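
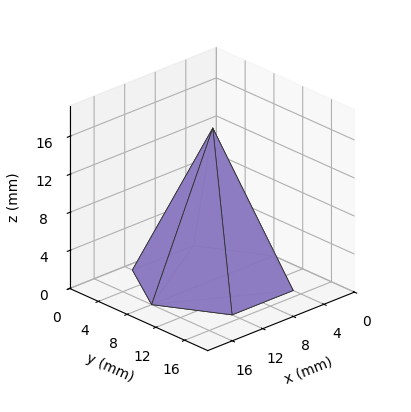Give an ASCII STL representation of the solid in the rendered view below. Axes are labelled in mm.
Reading the render: the shape is a regular 6-sided pyramid, base circumscribed radius ≈ 8 mm, apex at z ≈ 16 mm (dimensions read to the nearest mm from the axis ticks). For the STL, each face is triangulated and given an outward normal.

solid part
  facet normal 0.0000 0.0000 -1.0000
    outer loop
      vertex 4.000 14.928 0.000
      vertex 12.000 14.928 0.000
      vertex 16.000 8.000 0.000
    endloop
  endfacet
  facet normal 0.0000 0.0000 -1.0000
    outer loop
      vertex 0.000 8.000 0.000
      vertex 4.000 14.928 0.000
      vertex 16.000 8.000 0.000
    endloop
  endfacet
  facet normal 0.0000 0.0000 -1.0000
    outer loop
      vertex 4.000 1.072 0.000
      vertex 0.000 8.000 0.000
      vertex 16.000 8.000 0.000
    endloop
  endfacet
  facet normal 0.0000 0.0000 -1.0000
    outer loop
      vertex 12.000 1.072 0.000
      vertex 4.000 1.072 0.000
      vertex 16.000 8.000 0.000
    endloop
  endfacet
  facet normal 0.7947 0.4588 0.3974
    outer loop
      vertex 16.000 8.000 0.000
      vertex 12.000 14.928 0.000
      vertex 8.000 8.000 16.000
    endloop
  endfacet
  facet normal 0.0000 0.9177 0.3973
    outer loop
      vertex 12.000 14.928 0.000
      vertex 4.000 14.928 0.000
      vertex 8.000 8.000 16.000
    endloop
  endfacet
  facet normal -0.7947 0.4588 0.3974
    outer loop
      vertex 4.000 14.928 0.000
      vertex 0.000 8.000 0.000
      vertex 8.000 8.000 16.000
    endloop
  endfacet
  facet normal -0.7947 -0.4588 0.3974
    outer loop
      vertex 0.000 8.000 0.000
      vertex 4.000 1.072 0.000
      vertex 8.000 8.000 16.000
    endloop
  endfacet
  facet normal 0.0000 -0.9177 0.3973
    outer loop
      vertex 4.000 1.072 0.000
      vertex 12.000 1.072 0.000
      vertex 8.000 8.000 16.000
    endloop
  endfacet
  facet normal 0.7947 -0.4588 0.3974
    outer loop
      vertex 12.000 1.072 0.000
      vertex 16.000 8.000 0.000
      vertex 8.000 8.000 16.000
    endloop
  endfacet
endsolid part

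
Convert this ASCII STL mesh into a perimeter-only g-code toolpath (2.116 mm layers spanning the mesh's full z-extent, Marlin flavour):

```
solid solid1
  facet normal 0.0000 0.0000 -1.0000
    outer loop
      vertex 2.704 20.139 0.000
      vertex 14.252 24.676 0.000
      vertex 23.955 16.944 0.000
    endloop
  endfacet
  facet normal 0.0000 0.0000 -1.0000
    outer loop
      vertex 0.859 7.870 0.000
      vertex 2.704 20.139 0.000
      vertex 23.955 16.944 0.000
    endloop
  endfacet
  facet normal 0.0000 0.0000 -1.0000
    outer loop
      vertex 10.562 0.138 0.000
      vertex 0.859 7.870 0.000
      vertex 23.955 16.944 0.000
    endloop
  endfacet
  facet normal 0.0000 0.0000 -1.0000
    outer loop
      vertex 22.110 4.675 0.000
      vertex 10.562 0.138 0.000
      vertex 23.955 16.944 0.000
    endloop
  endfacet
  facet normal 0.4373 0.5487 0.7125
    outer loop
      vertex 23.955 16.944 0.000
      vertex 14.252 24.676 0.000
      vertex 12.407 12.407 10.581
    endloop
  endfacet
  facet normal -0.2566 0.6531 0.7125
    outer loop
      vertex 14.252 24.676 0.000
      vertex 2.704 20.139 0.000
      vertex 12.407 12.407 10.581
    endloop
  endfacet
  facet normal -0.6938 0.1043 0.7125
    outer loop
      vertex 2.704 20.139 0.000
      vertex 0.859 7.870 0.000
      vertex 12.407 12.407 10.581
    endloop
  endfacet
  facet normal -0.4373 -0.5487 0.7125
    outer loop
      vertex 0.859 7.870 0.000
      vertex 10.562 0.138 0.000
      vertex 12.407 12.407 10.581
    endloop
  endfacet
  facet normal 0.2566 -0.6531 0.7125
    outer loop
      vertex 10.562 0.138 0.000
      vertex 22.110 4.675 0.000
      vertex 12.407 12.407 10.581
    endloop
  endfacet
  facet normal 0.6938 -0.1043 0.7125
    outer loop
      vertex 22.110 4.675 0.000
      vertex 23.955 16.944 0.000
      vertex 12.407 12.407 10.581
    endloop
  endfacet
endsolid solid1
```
; perimeter-only toolpath
G21 ; units = mm
G90 ; absolute positioning
G28 ; home
; layer 1
G0 Z2.116
G0 X21.645 Y16.037
G1 X13.883 Y22.222
G1 X4.645 Y18.593
G1 X3.169 Y8.777
G1 X10.931 Y2.592
G1 X20.169 Y6.221
G1 X21.645 Y16.037
; layer 2
G0 Z4.232
G0 X19.336 Y15.129
G1 X13.514 Y19.768
G1 X6.585 Y17.046
G1 X5.478 Y9.685
G1 X11.300 Y5.046
G1 X18.229 Y7.768
G1 X19.336 Y15.129
; layer 3
G0 Z6.349
G0 X17.026 Y14.222
G1 X13.145 Y17.315
G1 X8.526 Y15.500
G1 X7.788 Y10.592
G1 X11.669 Y7.499
G1 X16.288 Y9.314
G1 X17.026 Y14.222
; layer 4
G0 Z8.465
G0 X14.717 Y13.314
G1 X12.776 Y14.861
G1 X10.466 Y13.953
G1 X10.097 Y11.500
G1 X12.038 Y9.953
G1 X14.348 Y10.861
G1 X14.717 Y13.314
M2 ; end

The solid is a regular 6-sided pyramid, base circumscribed radius ≈ 12.4 mm, apex at z ≈ 10.6 mm. Slicing at Δz = 2.116 mm — 5 equal slices spanning the solid's height, so layer i sits at z = i·h/5 — gives 4 non-empty perimeters. Each is a 6-segment closed polygon; G0 lifts to the layer z and rapids to the start vertex, then G1 traces the edges. The cross-section shrinks linearly with z (the slice at the apex is degenerate and omitted).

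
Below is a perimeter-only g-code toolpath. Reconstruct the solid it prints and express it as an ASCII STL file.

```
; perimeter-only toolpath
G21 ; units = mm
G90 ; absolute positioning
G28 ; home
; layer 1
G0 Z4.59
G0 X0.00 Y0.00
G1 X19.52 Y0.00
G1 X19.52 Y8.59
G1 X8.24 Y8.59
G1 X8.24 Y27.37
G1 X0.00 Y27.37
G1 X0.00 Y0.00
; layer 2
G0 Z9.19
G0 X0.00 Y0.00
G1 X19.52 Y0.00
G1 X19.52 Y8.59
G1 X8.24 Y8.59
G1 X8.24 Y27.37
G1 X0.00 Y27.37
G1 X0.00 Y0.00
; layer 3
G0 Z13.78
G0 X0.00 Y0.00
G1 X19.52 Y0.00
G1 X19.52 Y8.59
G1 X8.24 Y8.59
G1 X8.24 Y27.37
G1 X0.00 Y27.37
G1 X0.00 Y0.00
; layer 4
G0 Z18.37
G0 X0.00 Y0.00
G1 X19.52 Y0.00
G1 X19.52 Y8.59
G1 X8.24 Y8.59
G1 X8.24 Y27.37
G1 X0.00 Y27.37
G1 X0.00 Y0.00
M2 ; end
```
solid part
  facet normal 0.0000 0.0000 -1.0000
    outer loop
      vertex 19.52 8.59 0.00
      vertex 19.52 0.00 0.00
      vertex 0.00 0.00 0.00
    endloop
  endfacet
  facet normal 0.0000 0.0000 -1.0000
    outer loop
      vertex 8.24 8.59 0.00
      vertex 19.52 8.59 0.00
      vertex 0.00 0.00 0.00
    endloop
  endfacet
  facet normal 0.0000 0.0000 -1.0000
    outer loop
      vertex 8.24 27.37 0.00
      vertex 8.24 8.59 0.00
      vertex 0.00 0.00 0.00
    endloop
  endfacet
  facet normal 0.0000 0.0000 -1.0000
    outer loop
      vertex 0.00 27.37 0.00
      vertex 8.24 27.37 0.00
      vertex 0.00 0.00 0.00
    endloop
  endfacet
  facet normal 0.0000 0.0000 1.0000
    outer loop
      vertex 0.00 0.00 18.37
      vertex 19.52 0.00 18.37
      vertex 19.52 8.59 18.37
    endloop
  endfacet
  facet normal 0.0000 0.0000 1.0000
    outer loop
      vertex 0.00 0.00 18.37
      vertex 19.52 8.59 18.37
      vertex 8.24 8.59 18.37
    endloop
  endfacet
  facet normal 0.0000 0.0000 1.0000
    outer loop
      vertex 0.00 0.00 18.37
      vertex 8.24 8.59 18.37
      vertex 8.24 27.37 18.37
    endloop
  endfacet
  facet normal 0.0000 0.0000 1.0000
    outer loop
      vertex 0.00 0.00 18.37
      vertex 8.24 27.37 18.37
      vertex 0.00 27.37 18.37
    endloop
  endfacet
  facet normal 0.0000 -1.0000 0.0000
    outer loop
      vertex 0.00 0.00 0.00
      vertex 19.52 0.00 0.00
      vertex 19.52 0.00 18.37
    endloop
  endfacet
  facet normal 0.0000 -1.0000 0.0000
    outer loop
      vertex 0.00 0.00 0.00
      vertex 19.52 0.00 18.37
      vertex 0.00 0.00 18.37
    endloop
  endfacet
  facet normal 1.0000 0.0000 0.0000
    outer loop
      vertex 19.52 0.00 0.00
      vertex 19.52 8.59 0.00
      vertex 19.52 8.59 18.37
    endloop
  endfacet
  facet normal 1.0000 0.0000 0.0000
    outer loop
      vertex 19.52 0.00 0.00
      vertex 19.52 8.59 18.37
      vertex 19.52 0.00 18.37
    endloop
  endfacet
  facet normal 0.0000 1.0000 0.0000
    outer loop
      vertex 19.52 8.59 0.00
      vertex 8.24 8.59 0.00
      vertex 8.24 8.59 18.37
    endloop
  endfacet
  facet normal 0.0000 1.0000 0.0000
    outer loop
      vertex 19.52 8.59 0.00
      vertex 8.24 8.59 18.37
      vertex 19.52 8.59 18.37
    endloop
  endfacet
  facet normal 1.0000 0.0000 0.0000
    outer loop
      vertex 8.24 8.59 0.00
      vertex 8.24 27.37 0.00
      vertex 8.24 27.37 18.37
    endloop
  endfacet
  facet normal 1.0000 0.0000 0.0000
    outer loop
      vertex 8.24 8.59 0.00
      vertex 8.24 27.37 18.37
      vertex 8.24 8.59 18.37
    endloop
  endfacet
  facet normal 0.0000 1.0000 0.0000
    outer loop
      vertex 8.24 27.37 0.00
      vertex 0.00 27.37 0.00
      vertex 0.00 27.37 18.37
    endloop
  endfacet
  facet normal 0.0000 1.0000 0.0000
    outer loop
      vertex 8.24 27.37 0.00
      vertex 0.00 27.37 18.37
      vertex 8.24 27.37 18.37
    endloop
  endfacet
  facet normal -1.0000 0.0000 0.0000
    outer loop
      vertex 0.00 27.37 0.00
      vertex 0.00 0.00 0.00
      vertex 0.00 0.00 18.37
    endloop
  endfacet
  facet normal -1.0000 0.0000 0.0000
    outer loop
      vertex 0.00 27.37 0.00
      vertex 0.00 0.00 18.37
      vertex 0.00 27.37 18.37
    endloop
  endfacet
endsolid part

The G0 Z moves step by Δz≈4.59 mm. Every layer's G1 loop is the same polygon, so the solid is a straight extrusion of it from z=0 to z≈18.4. Closing with flat bottom and top caps and triangulating gives 20 facets — an L-shaped prism: outer 19.5 × 27.4 mm, arm thicknesses ≈ 8.59 mm (horizontal) and 8.24 mm (vertical), extruded 18.4 mm in z.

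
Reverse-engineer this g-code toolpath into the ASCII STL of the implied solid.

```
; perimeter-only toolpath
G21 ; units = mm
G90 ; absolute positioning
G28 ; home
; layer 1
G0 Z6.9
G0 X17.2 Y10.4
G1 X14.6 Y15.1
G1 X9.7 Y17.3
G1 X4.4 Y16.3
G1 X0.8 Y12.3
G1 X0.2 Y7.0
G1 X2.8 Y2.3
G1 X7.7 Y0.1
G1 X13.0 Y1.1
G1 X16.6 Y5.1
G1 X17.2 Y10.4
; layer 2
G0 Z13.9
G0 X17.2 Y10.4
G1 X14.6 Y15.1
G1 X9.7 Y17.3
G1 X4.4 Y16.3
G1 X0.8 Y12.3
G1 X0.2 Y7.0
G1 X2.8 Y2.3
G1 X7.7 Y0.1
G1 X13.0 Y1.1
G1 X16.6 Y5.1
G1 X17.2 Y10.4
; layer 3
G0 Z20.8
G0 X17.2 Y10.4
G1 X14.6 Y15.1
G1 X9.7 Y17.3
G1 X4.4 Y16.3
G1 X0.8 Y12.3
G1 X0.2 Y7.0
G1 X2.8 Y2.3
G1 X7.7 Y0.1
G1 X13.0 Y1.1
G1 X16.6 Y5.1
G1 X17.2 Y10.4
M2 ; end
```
solid part
  facet normal 0.0000 0.0000 -1.0000
    outer loop
      vertex 9.7 17.3 0.0
      vertex 14.6 15.1 0.0
      vertex 17.2 10.4 0.0
    endloop
  endfacet
  facet normal 0.0000 0.0000 -1.0000
    outer loop
      vertex 4.4 16.3 0.0
      vertex 9.7 17.3 0.0
      vertex 17.2 10.4 0.0
    endloop
  endfacet
  facet normal 0.0000 0.0000 -1.0000
    outer loop
      vertex 0.8 12.3 0.0
      vertex 4.4 16.3 0.0
      vertex 17.2 10.4 0.0
    endloop
  endfacet
  facet normal 0.0000 0.0000 -1.0000
    outer loop
      vertex 0.2 7.0 0.0
      vertex 0.8 12.3 0.0
      vertex 17.2 10.4 0.0
    endloop
  endfacet
  facet normal 0.0000 0.0000 -1.0000
    outer loop
      vertex 2.8 2.3 0.0
      vertex 0.2 7.0 0.0
      vertex 17.2 10.4 0.0
    endloop
  endfacet
  facet normal 0.0000 0.0000 -1.0000
    outer loop
      vertex 7.7 0.1 0.0
      vertex 2.8 2.3 0.0
      vertex 17.2 10.4 0.0
    endloop
  endfacet
  facet normal 0.0000 0.0000 -1.0000
    outer loop
      vertex 13.0 1.1 0.0
      vertex 7.7 0.1 0.0
      vertex 17.2 10.4 0.0
    endloop
  endfacet
  facet normal 0.0000 0.0000 -1.0000
    outer loop
      vertex 16.6 5.1 0.0
      vertex 13.0 1.1 0.0
      vertex 17.2 10.4 0.0
    endloop
  endfacet
  facet normal 0.0000 0.0000 1.0000
    outer loop
      vertex 17.2 10.4 20.8
      vertex 14.6 15.1 20.8
      vertex 9.7 17.3 20.8
    endloop
  endfacet
  facet normal 0.0000 0.0000 1.0000
    outer loop
      vertex 17.2 10.4 20.8
      vertex 9.7 17.3 20.8
      vertex 4.4 16.3 20.8
    endloop
  endfacet
  facet normal 0.0000 0.0000 1.0000
    outer loop
      vertex 17.2 10.4 20.8
      vertex 4.4 16.3 20.8
      vertex 0.8 12.3 20.8
    endloop
  endfacet
  facet normal 0.0000 0.0000 1.0000
    outer loop
      vertex 17.2 10.4 20.8
      vertex 0.8 12.3 20.8
      vertex 0.2 7.0 20.8
    endloop
  endfacet
  facet normal 0.0000 0.0000 1.0000
    outer loop
      vertex 17.2 10.4 20.8
      vertex 0.2 7.0 20.8
      vertex 2.8 2.3 20.8
    endloop
  endfacet
  facet normal 0.0000 0.0000 1.0000
    outer loop
      vertex 17.2 10.4 20.8
      vertex 2.8 2.3 20.8
      vertex 7.7 0.1 20.8
    endloop
  endfacet
  facet normal 0.0000 0.0000 1.0000
    outer loop
      vertex 17.2 10.4 20.8
      vertex 7.7 0.1 20.8
      vertex 13.0 1.1 20.8
    endloop
  endfacet
  facet normal 0.0000 0.0000 1.0000
    outer loop
      vertex 17.2 10.4 20.8
      vertex 13.0 1.1 20.8
      vertex 16.6 5.1 20.8
    endloop
  endfacet
  facet normal 0.8750 0.4841 0.0000
    outer loop
      vertex 17.2 10.4 0.0
      vertex 14.6 15.1 0.0
      vertex 14.6 15.1 20.8
    endloop
  endfacet
  facet normal 0.8750 0.4841 0.0000
    outer loop
      vertex 17.2 10.4 0.0
      vertex 14.6 15.1 20.8
      vertex 17.2 10.4 20.8
    endloop
  endfacet
  facet normal 0.4096 0.9123 0.0000
    outer loop
      vertex 14.6 15.1 0.0
      vertex 9.7 17.3 0.0
      vertex 9.7 17.3 20.8
    endloop
  endfacet
  facet normal 0.4096 0.9123 0.0000
    outer loop
      vertex 14.6 15.1 0.0
      vertex 9.7 17.3 20.8
      vertex 14.6 15.1 20.8
    endloop
  endfacet
  facet normal -0.1854 0.9827 0.0000
    outer loop
      vertex 9.7 17.3 0.0
      vertex 4.4 16.3 0.0
      vertex 4.4 16.3 20.8
    endloop
  endfacet
  facet normal -0.1854 0.9827 0.0000
    outer loop
      vertex 9.7 17.3 0.0
      vertex 4.4 16.3 20.8
      vertex 9.7 17.3 20.8
    endloop
  endfacet
  facet normal -0.7433 0.6690 0.0000
    outer loop
      vertex 4.4 16.3 0.0
      vertex 0.8 12.3 0.0
      vertex 0.8 12.3 20.8
    endloop
  endfacet
  facet normal -0.7433 0.6690 0.0000
    outer loop
      vertex 4.4 16.3 0.0
      vertex 0.8 12.3 20.8
      vertex 4.4 16.3 20.8
    endloop
  endfacet
  facet normal -0.9937 0.1125 0.0000
    outer loop
      vertex 0.8 12.3 0.0
      vertex 0.2 7.0 0.0
      vertex 0.2 7.0 20.8
    endloop
  endfacet
  facet normal -0.9937 0.1125 0.0000
    outer loop
      vertex 0.8 12.3 0.0
      vertex 0.2 7.0 20.8
      vertex 0.8 12.3 20.8
    endloop
  endfacet
  facet normal -0.8750 -0.4841 0.0000
    outer loop
      vertex 0.2 7.0 0.0
      vertex 2.8 2.3 0.0
      vertex 2.8 2.3 20.8
    endloop
  endfacet
  facet normal -0.8750 -0.4841 0.0000
    outer loop
      vertex 0.2 7.0 0.0
      vertex 2.8 2.3 20.8
      vertex 0.2 7.0 20.8
    endloop
  endfacet
  facet normal -0.4096 -0.9123 0.0000
    outer loop
      vertex 2.8 2.3 0.0
      vertex 7.7 0.1 0.0
      vertex 7.7 0.1 20.8
    endloop
  endfacet
  facet normal -0.4096 -0.9123 0.0000
    outer loop
      vertex 2.8 2.3 0.0
      vertex 7.7 0.1 20.8
      vertex 2.8 2.3 20.8
    endloop
  endfacet
  facet normal 0.1854 -0.9827 0.0000
    outer loop
      vertex 7.7 0.1 0.0
      vertex 13.0 1.1 0.0
      vertex 13.0 1.1 20.8
    endloop
  endfacet
  facet normal 0.1854 -0.9827 0.0000
    outer loop
      vertex 7.7 0.1 0.0
      vertex 13.0 1.1 20.8
      vertex 7.7 0.1 20.8
    endloop
  endfacet
  facet normal 0.7433 -0.6690 0.0000
    outer loop
      vertex 13.0 1.1 0.0
      vertex 16.6 5.1 0.0
      vertex 16.6 5.1 20.8
    endloop
  endfacet
  facet normal 0.7433 -0.6690 0.0000
    outer loop
      vertex 13.0 1.1 0.0
      vertex 16.6 5.1 20.8
      vertex 13.0 1.1 20.8
    endloop
  endfacet
  facet normal 0.9937 -0.1125 0.0000
    outer loop
      vertex 16.6 5.1 0.0
      vertex 17.2 10.4 0.0
      vertex 17.2 10.4 20.8
    endloop
  endfacet
  facet normal 0.9937 -0.1125 0.0000
    outer loop
      vertex 16.6 5.1 0.0
      vertex 17.2 10.4 20.8
      vertex 16.6 5.1 20.8
    endloop
  endfacet
endsolid part

The G0 Z moves step by Δz≈6.9 mm. Every layer's G1 loop is the same polygon, so the solid is a straight extrusion of it from z=0 to z≈20.8. Closing with flat bottom and top caps and triangulating gives 36 facets — a regular 10-sided prism (a cylinder approximated with 10 flat sides), circumscribed radius ≈ 8.7 mm, height ≈ 20.8 mm.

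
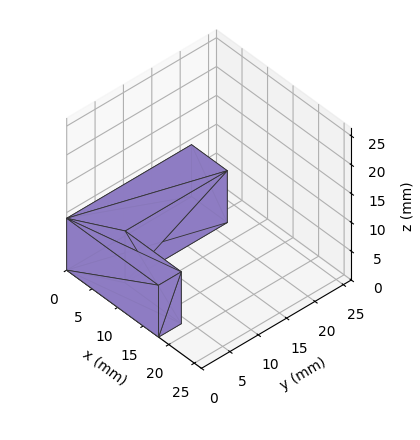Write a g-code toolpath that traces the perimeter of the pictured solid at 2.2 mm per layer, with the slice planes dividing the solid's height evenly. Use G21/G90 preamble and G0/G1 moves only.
Reading the render: the shape is an L-shaped prism: outer 18 × 22 mm, arm thicknesses ≈ 4 mm (horizontal) and 7 mm (vertical), extruded 9 mm in z (dimensions read to the nearest mm from the axis ticks). For the g-code, the solid's height is divided into equal slices at the stated Δz and each level perimeter traced with G1 moves after a G0 lift.

; perimeter-only toolpath
G21 ; units = mm
G90 ; absolute positioning
G28 ; home
; layer 1
G0 Z2.2
G0 X0.0 Y0.0
G1 X18.0 Y0.0
G1 X18.0 Y4.0
G1 X7.0 Y4.0
G1 X7.0 Y22.0
G1 X0.0 Y22.0
G1 X0.0 Y0.0
; layer 2
G0 Z4.5
G0 X0.0 Y0.0
G1 X18.0 Y0.0
G1 X18.0 Y4.0
G1 X7.0 Y4.0
G1 X7.0 Y22.0
G1 X0.0 Y22.0
G1 X0.0 Y0.0
; layer 3
G0 Z6.8
G0 X0.0 Y0.0
G1 X18.0 Y0.0
G1 X18.0 Y4.0
G1 X7.0 Y4.0
G1 X7.0 Y22.0
G1 X0.0 Y22.0
G1 X0.0 Y0.0
; layer 4
G0 Z9.0
G0 X0.0 Y0.0
G1 X18.0 Y0.0
G1 X18.0 Y4.0
G1 X7.0 Y4.0
G1 X7.0 Y22.0
G1 X0.0 Y22.0
G1 X0.0 Y0.0
M2 ; end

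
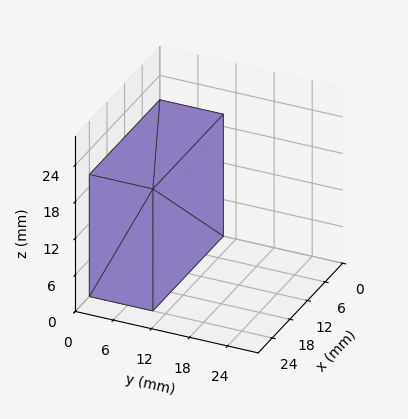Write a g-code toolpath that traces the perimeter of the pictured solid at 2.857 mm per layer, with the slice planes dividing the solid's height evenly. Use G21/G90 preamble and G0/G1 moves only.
Reading the render: the shape is a rectangular box, roughly 24 × 10 mm footprint and 20 mm tall (dimensions read to the nearest mm from the axis ticks). For the g-code, the solid's height is divided into equal slices at the stated Δz and each level perimeter traced with G1 moves after a G0 lift.

; perimeter-only toolpath
G21 ; units = mm
G90 ; absolute positioning
G28 ; home
; layer 1
G0 Z2.857
G0 X0.000 Y0.000
G1 X24.000 Y0.000
G1 X24.000 Y10.000
G1 X0.000 Y10.000
G1 X0.000 Y0.000
; layer 2
G0 Z5.714
G0 X0.000 Y0.000
G1 X24.000 Y0.000
G1 X24.000 Y10.000
G1 X0.000 Y10.000
G1 X0.000 Y0.000
; layer 3
G0 Z8.571
G0 X0.000 Y0.000
G1 X24.000 Y0.000
G1 X24.000 Y10.000
G1 X0.000 Y10.000
G1 X0.000 Y0.000
; layer 4
G0 Z11.429
G0 X0.000 Y0.000
G1 X24.000 Y0.000
G1 X24.000 Y10.000
G1 X0.000 Y10.000
G1 X0.000 Y0.000
; layer 5
G0 Z14.286
G0 X0.000 Y0.000
G1 X24.000 Y0.000
G1 X24.000 Y10.000
G1 X0.000 Y10.000
G1 X0.000 Y0.000
; layer 6
G0 Z17.143
G0 X0.000 Y0.000
G1 X24.000 Y0.000
G1 X24.000 Y10.000
G1 X0.000 Y10.000
G1 X0.000 Y0.000
; layer 7
G0 Z20.000
G0 X0.000 Y0.000
G1 X24.000 Y0.000
G1 X24.000 Y10.000
G1 X0.000 Y10.000
G1 X0.000 Y0.000
M2 ; end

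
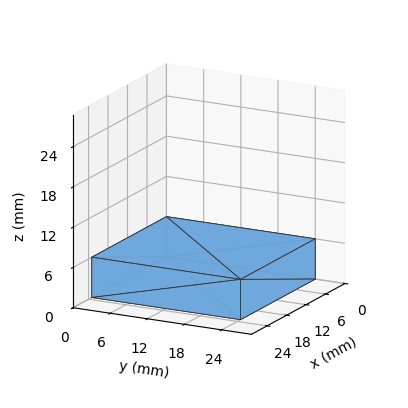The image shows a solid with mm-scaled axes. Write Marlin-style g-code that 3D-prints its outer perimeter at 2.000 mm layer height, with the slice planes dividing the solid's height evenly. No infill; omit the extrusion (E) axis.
Reading the render: the shape is a rectangular box, roughly 23 × 24 mm footprint and 6 mm tall (dimensions read to the nearest mm from the axis ticks). For the g-code, the solid's height is divided into equal slices at the stated Δz and each level perimeter traced with G1 moves after a G0 lift.

; perimeter-only toolpath
G21 ; units = mm
G90 ; absolute positioning
G28 ; home
; layer 1
G0 Z2.000
G0 X0.000 Y0.000
G1 X23.000 Y0.000
G1 X23.000 Y24.000
G1 X0.000 Y24.000
G1 X0.000 Y0.000
; layer 2
G0 Z4.000
G0 X0.000 Y0.000
G1 X23.000 Y0.000
G1 X23.000 Y24.000
G1 X0.000 Y24.000
G1 X0.000 Y0.000
; layer 3
G0 Z6.000
G0 X0.000 Y0.000
G1 X23.000 Y0.000
G1 X23.000 Y24.000
G1 X0.000 Y24.000
G1 X0.000 Y0.000
M2 ; end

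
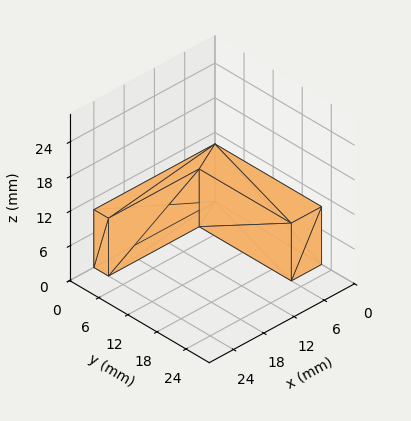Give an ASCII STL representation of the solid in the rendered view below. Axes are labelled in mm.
Reading the render: the shape is an L-shaped prism: outer 24 × 22 mm, arm thicknesses ≈ 3 mm (horizontal) and 6 mm (vertical), extruded 10 mm in z (dimensions read to the nearest mm from the axis ticks). For the STL, each face is triangulated and given an outward normal.

solid part
  facet normal 0.0000 0.0000 -1.0000
    outer loop
      vertex 24.0 3.0 0.0
      vertex 24.0 0.0 0.0
      vertex 0.0 0.0 0.0
    endloop
  endfacet
  facet normal 0.0000 0.0000 -1.0000
    outer loop
      vertex 6.0 3.0 0.0
      vertex 24.0 3.0 0.0
      vertex 0.0 0.0 0.0
    endloop
  endfacet
  facet normal 0.0000 0.0000 -1.0000
    outer loop
      vertex 6.0 22.0 0.0
      vertex 6.0 3.0 0.0
      vertex 0.0 0.0 0.0
    endloop
  endfacet
  facet normal 0.0000 0.0000 -1.0000
    outer loop
      vertex 0.0 22.0 0.0
      vertex 6.0 22.0 0.0
      vertex 0.0 0.0 0.0
    endloop
  endfacet
  facet normal 0.0000 0.0000 1.0000
    outer loop
      vertex 0.0 0.0 10.0
      vertex 24.0 0.0 10.0
      vertex 24.0 3.0 10.0
    endloop
  endfacet
  facet normal 0.0000 0.0000 1.0000
    outer loop
      vertex 0.0 0.0 10.0
      vertex 24.0 3.0 10.0
      vertex 6.0 3.0 10.0
    endloop
  endfacet
  facet normal 0.0000 0.0000 1.0000
    outer loop
      vertex 0.0 0.0 10.0
      vertex 6.0 3.0 10.0
      vertex 6.0 22.0 10.0
    endloop
  endfacet
  facet normal 0.0000 0.0000 1.0000
    outer loop
      vertex 0.0 0.0 10.0
      vertex 6.0 22.0 10.0
      vertex 0.0 22.0 10.0
    endloop
  endfacet
  facet normal 0.0000 -1.0000 0.0000
    outer loop
      vertex 0.0 0.0 0.0
      vertex 24.0 0.0 0.0
      vertex 24.0 0.0 10.0
    endloop
  endfacet
  facet normal 0.0000 -1.0000 0.0000
    outer loop
      vertex 0.0 0.0 0.0
      vertex 24.0 0.0 10.0
      vertex 0.0 0.0 10.0
    endloop
  endfacet
  facet normal 1.0000 0.0000 0.0000
    outer loop
      vertex 24.0 0.0 0.0
      vertex 24.0 3.0 0.0
      vertex 24.0 3.0 10.0
    endloop
  endfacet
  facet normal 1.0000 0.0000 0.0000
    outer loop
      vertex 24.0 0.0 0.0
      vertex 24.0 3.0 10.0
      vertex 24.0 0.0 10.0
    endloop
  endfacet
  facet normal 0.0000 1.0000 0.0000
    outer loop
      vertex 24.0 3.0 0.0
      vertex 6.0 3.0 0.0
      vertex 6.0 3.0 10.0
    endloop
  endfacet
  facet normal 0.0000 1.0000 0.0000
    outer loop
      vertex 24.0 3.0 0.0
      vertex 6.0 3.0 10.0
      vertex 24.0 3.0 10.0
    endloop
  endfacet
  facet normal 1.0000 0.0000 0.0000
    outer loop
      vertex 6.0 3.0 0.0
      vertex 6.0 22.0 0.0
      vertex 6.0 22.0 10.0
    endloop
  endfacet
  facet normal 1.0000 0.0000 0.0000
    outer loop
      vertex 6.0 3.0 0.0
      vertex 6.0 22.0 10.0
      vertex 6.0 3.0 10.0
    endloop
  endfacet
  facet normal 0.0000 1.0000 0.0000
    outer loop
      vertex 6.0 22.0 0.0
      vertex 0.0 22.0 0.0
      vertex 0.0 22.0 10.0
    endloop
  endfacet
  facet normal 0.0000 1.0000 0.0000
    outer loop
      vertex 6.0 22.0 0.0
      vertex 0.0 22.0 10.0
      vertex 6.0 22.0 10.0
    endloop
  endfacet
  facet normal -1.0000 0.0000 0.0000
    outer loop
      vertex 0.0 22.0 0.0
      vertex 0.0 0.0 0.0
      vertex 0.0 0.0 10.0
    endloop
  endfacet
  facet normal -1.0000 0.0000 0.0000
    outer loop
      vertex 0.0 22.0 0.0
      vertex 0.0 0.0 10.0
      vertex 0.0 22.0 10.0
    endloop
  endfacet
endsolid part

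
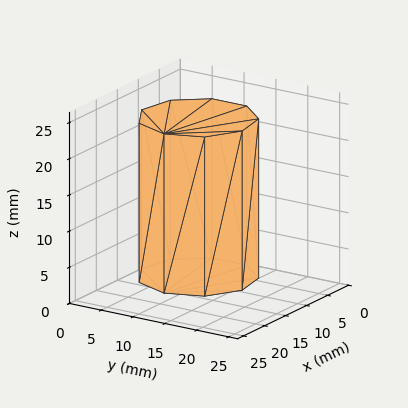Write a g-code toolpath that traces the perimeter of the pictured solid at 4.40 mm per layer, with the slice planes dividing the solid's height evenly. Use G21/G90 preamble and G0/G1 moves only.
Reading the render: the shape is a regular 9-sided prism (a cylinder approximated with 9 flat sides), circumscribed radius ≈ 8 mm, height ≈ 22 mm (dimensions read to the nearest mm from the axis ticks). For the g-code, the solid's height is divided into equal slices at the stated Δz and each level perimeter traced with G1 moves after a G0 lift.

; perimeter-only toolpath
G21 ; units = mm
G90 ; absolute positioning
G28 ; home
; layer 1
G0 Z4.40
G0 X16.00 Y8.00
G1 X14.13 Y13.14
G1 X9.39 Y15.88
G1 X4.00 Y14.93
G1 X0.48 Y10.74
G1 X0.48 Y5.26
G1 X4.00 Y1.07
G1 X9.39 Y0.12
G1 X14.13 Y2.86
G1 X16.00 Y8.00
; layer 2
G0 Z8.80
G0 X16.00 Y8.00
G1 X14.13 Y13.14
G1 X9.39 Y15.88
G1 X4.00 Y14.93
G1 X0.48 Y10.74
G1 X0.48 Y5.26
G1 X4.00 Y1.07
G1 X9.39 Y0.12
G1 X14.13 Y2.86
G1 X16.00 Y8.00
; layer 3
G0 Z13.20
G0 X16.00 Y8.00
G1 X14.13 Y13.14
G1 X9.39 Y15.88
G1 X4.00 Y14.93
G1 X0.48 Y10.74
G1 X0.48 Y5.26
G1 X4.00 Y1.07
G1 X9.39 Y0.12
G1 X14.13 Y2.86
G1 X16.00 Y8.00
; layer 4
G0 Z17.60
G0 X16.00 Y8.00
G1 X14.13 Y13.14
G1 X9.39 Y15.88
G1 X4.00 Y14.93
G1 X0.48 Y10.74
G1 X0.48 Y5.26
G1 X4.00 Y1.07
G1 X9.39 Y0.12
G1 X14.13 Y2.86
G1 X16.00 Y8.00
; layer 5
G0 Z22.00
G0 X16.00 Y8.00
G1 X14.13 Y13.14
G1 X9.39 Y15.88
G1 X4.00 Y14.93
G1 X0.48 Y10.74
G1 X0.48 Y5.26
G1 X4.00 Y1.07
G1 X9.39 Y0.12
G1 X14.13 Y2.86
G1 X16.00 Y8.00
M2 ; end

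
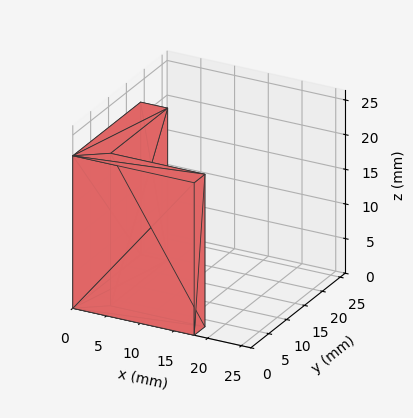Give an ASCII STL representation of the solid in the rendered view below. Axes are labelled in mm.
Reading the render: the shape is an L-shaped prism: outer 18 × 19 mm, arm thicknesses ≈ 3 mm (horizontal) and 4 mm (vertical), extruded 22 mm in z (dimensions read to the nearest mm from the axis ticks). For the STL, each face is triangulated and given an outward normal.

solid part
  facet normal 0.0000 0.0000 -1.0000
    outer loop
      vertex 18.00 3.00 0.00
      vertex 18.00 0.00 0.00
      vertex 0.00 0.00 0.00
    endloop
  endfacet
  facet normal 0.0000 0.0000 -1.0000
    outer loop
      vertex 4.00 3.00 0.00
      vertex 18.00 3.00 0.00
      vertex 0.00 0.00 0.00
    endloop
  endfacet
  facet normal 0.0000 0.0000 -1.0000
    outer loop
      vertex 4.00 19.00 0.00
      vertex 4.00 3.00 0.00
      vertex 0.00 0.00 0.00
    endloop
  endfacet
  facet normal 0.0000 0.0000 -1.0000
    outer loop
      vertex 0.00 19.00 0.00
      vertex 4.00 19.00 0.00
      vertex 0.00 0.00 0.00
    endloop
  endfacet
  facet normal 0.0000 0.0000 1.0000
    outer loop
      vertex 0.00 0.00 22.00
      vertex 18.00 0.00 22.00
      vertex 18.00 3.00 22.00
    endloop
  endfacet
  facet normal 0.0000 0.0000 1.0000
    outer loop
      vertex 0.00 0.00 22.00
      vertex 18.00 3.00 22.00
      vertex 4.00 3.00 22.00
    endloop
  endfacet
  facet normal 0.0000 0.0000 1.0000
    outer loop
      vertex 0.00 0.00 22.00
      vertex 4.00 3.00 22.00
      vertex 4.00 19.00 22.00
    endloop
  endfacet
  facet normal 0.0000 0.0000 1.0000
    outer loop
      vertex 0.00 0.00 22.00
      vertex 4.00 19.00 22.00
      vertex 0.00 19.00 22.00
    endloop
  endfacet
  facet normal 0.0000 -1.0000 0.0000
    outer loop
      vertex 0.00 0.00 0.00
      vertex 18.00 0.00 0.00
      vertex 18.00 0.00 22.00
    endloop
  endfacet
  facet normal 0.0000 -1.0000 0.0000
    outer loop
      vertex 0.00 0.00 0.00
      vertex 18.00 0.00 22.00
      vertex 0.00 0.00 22.00
    endloop
  endfacet
  facet normal 1.0000 0.0000 0.0000
    outer loop
      vertex 18.00 0.00 0.00
      vertex 18.00 3.00 0.00
      vertex 18.00 3.00 22.00
    endloop
  endfacet
  facet normal 1.0000 0.0000 0.0000
    outer loop
      vertex 18.00 0.00 0.00
      vertex 18.00 3.00 22.00
      vertex 18.00 0.00 22.00
    endloop
  endfacet
  facet normal 0.0000 1.0000 0.0000
    outer loop
      vertex 18.00 3.00 0.00
      vertex 4.00 3.00 0.00
      vertex 4.00 3.00 22.00
    endloop
  endfacet
  facet normal 0.0000 1.0000 0.0000
    outer loop
      vertex 18.00 3.00 0.00
      vertex 4.00 3.00 22.00
      vertex 18.00 3.00 22.00
    endloop
  endfacet
  facet normal 1.0000 0.0000 0.0000
    outer loop
      vertex 4.00 3.00 0.00
      vertex 4.00 19.00 0.00
      vertex 4.00 19.00 22.00
    endloop
  endfacet
  facet normal 1.0000 0.0000 0.0000
    outer loop
      vertex 4.00 3.00 0.00
      vertex 4.00 19.00 22.00
      vertex 4.00 3.00 22.00
    endloop
  endfacet
  facet normal 0.0000 1.0000 0.0000
    outer loop
      vertex 4.00 19.00 0.00
      vertex 0.00 19.00 0.00
      vertex 0.00 19.00 22.00
    endloop
  endfacet
  facet normal 0.0000 1.0000 0.0000
    outer loop
      vertex 4.00 19.00 0.00
      vertex 0.00 19.00 22.00
      vertex 4.00 19.00 22.00
    endloop
  endfacet
  facet normal -1.0000 0.0000 0.0000
    outer loop
      vertex 0.00 19.00 0.00
      vertex 0.00 0.00 0.00
      vertex 0.00 0.00 22.00
    endloop
  endfacet
  facet normal -1.0000 0.0000 0.0000
    outer loop
      vertex 0.00 19.00 0.00
      vertex 0.00 0.00 22.00
      vertex 0.00 19.00 22.00
    endloop
  endfacet
endsolid part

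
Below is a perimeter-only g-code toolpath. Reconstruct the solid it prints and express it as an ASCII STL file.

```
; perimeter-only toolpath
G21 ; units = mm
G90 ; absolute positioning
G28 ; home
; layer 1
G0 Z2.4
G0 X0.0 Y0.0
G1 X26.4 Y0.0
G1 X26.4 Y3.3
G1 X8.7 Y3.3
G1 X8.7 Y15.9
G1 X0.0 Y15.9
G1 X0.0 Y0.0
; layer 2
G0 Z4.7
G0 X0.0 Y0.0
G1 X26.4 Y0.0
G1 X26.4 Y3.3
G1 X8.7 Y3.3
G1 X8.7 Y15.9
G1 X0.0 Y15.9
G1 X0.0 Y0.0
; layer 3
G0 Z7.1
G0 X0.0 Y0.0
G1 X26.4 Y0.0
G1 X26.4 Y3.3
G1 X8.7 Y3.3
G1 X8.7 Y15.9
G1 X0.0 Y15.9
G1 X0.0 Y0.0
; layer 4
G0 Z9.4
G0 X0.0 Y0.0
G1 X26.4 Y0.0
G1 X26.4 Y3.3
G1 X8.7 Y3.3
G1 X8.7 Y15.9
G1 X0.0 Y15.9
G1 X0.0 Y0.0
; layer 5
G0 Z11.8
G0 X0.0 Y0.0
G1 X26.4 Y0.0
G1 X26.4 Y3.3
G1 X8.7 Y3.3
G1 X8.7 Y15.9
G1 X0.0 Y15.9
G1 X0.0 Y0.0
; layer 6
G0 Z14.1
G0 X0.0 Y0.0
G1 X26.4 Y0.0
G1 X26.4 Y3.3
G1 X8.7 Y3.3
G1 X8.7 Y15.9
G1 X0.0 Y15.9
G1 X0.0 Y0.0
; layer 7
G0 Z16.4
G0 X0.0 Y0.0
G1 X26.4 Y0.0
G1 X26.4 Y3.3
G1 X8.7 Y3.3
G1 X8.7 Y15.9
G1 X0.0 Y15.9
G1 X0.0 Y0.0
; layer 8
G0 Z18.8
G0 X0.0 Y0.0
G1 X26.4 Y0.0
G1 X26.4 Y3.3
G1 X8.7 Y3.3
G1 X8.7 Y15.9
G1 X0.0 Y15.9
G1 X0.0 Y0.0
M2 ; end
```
solid part
  facet normal 0.0000 0.0000 -1.0000
    outer loop
      vertex 26.4 3.3 0.0
      vertex 26.4 0.0 0.0
      vertex 0.0 0.0 0.0
    endloop
  endfacet
  facet normal 0.0000 0.0000 -1.0000
    outer loop
      vertex 8.7 3.3 0.0
      vertex 26.4 3.3 0.0
      vertex 0.0 0.0 0.0
    endloop
  endfacet
  facet normal 0.0000 0.0000 -1.0000
    outer loop
      vertex 8.7 15.9 0.0
      vertex 8.7 3.3 0.0
      vertex 0.0 0.0 0.0
    endloop
  endfacet
  facet normal 0.0000 0.0000 -1.0000
    outer loop
      vertex 0.0 15.9 0.0
      vertex 8.7 15.9 0.0
      vertex 0.0 0.0 0.0
    endloop
  endfacet
  facet normal 0.0000 0.0000 1.0000
    outer loop
      vertex 0.0 0.0 18.8
      vertex 26.4 0.0 18.8
      vertex 26.4 3.3 18.8
    endloop
  endfacet
  facet normal 0.0000 0.0000 1.0000
    outer loop
      vertex 0.0 0.0 18.8
      vertex 26.4 3.3 18.8
      vertex 8.7 3.3 18.8
    endloop
  endfacet
  facet normal 0.0000 0.0000 1.0000
    outer loop
      vertex 0.0 0.0 18.8
      vertex 8.7 3.3 18.8
      vertex 8.7 15.9 18.8
    endloop
  endfacet
  facet normal 0.0000 0.0000 1.0000
    outer loop
      vertex 0.0 0.0 18.8
      vertex 8.7 15.9 18.8
      vertex 0.0 15.9 18.8
    endloop
  endfacet
  facet normal 0.0000 -1.0000 0.0000
    outer loop
      vertex 0.0 0.0 0.0
      vertex 26.4 0.0 0.0
      vertex 26.4 0.0 18.8
    endloop
  endfacet
  facet normal 0.0000 -1.0000 0.0000
    outer loop
      vertex 0.0 0.0 0.0
      vertex 26.4 0.0 18.8
      vertex 0.0 0.0 18.8
    endloop
  endfacet
  facet normal 1.0000 0.0000 0.0000
    outer loop
      vertex 26.4 0.0 0.0
      vertex 26.4 3.3 0.0
      vertex 26.4 3.3 18.8
    endloop
  endfacet
  facet normal 1.0000 0.0000 0.0000
    outer loop
      vertex 26.4 0.0 0.0
      vertex 26.4 3.3 18.8
      vertex 26.4 0.0 18.8
    endloop
  endfacet
  facet normal 0.0000 1.0000 0.0000
    outer loop
      vertex 26.4 3.3 0.0
      vertex 8.7 3.3 0.0
      vertex 8.7 3.3 18.8
    endloop
  endfacet
  facet normal 0.0000 1.0000 0.0000
    outer loop
      vertex 26.4 3.3 0.0
      vertex 8.7 3.3 18.8
      vertex 26.4 3.3 18.8
    endloop
  endfacet
  facet normal 1.0000 0.0000 0.0000
    outer loop
      vertex 8.7 3.3 0.0
      vertex 8.7 15.9 0.0
      vertex 8.7 15.9 18.8
    endloop
  endfacet
  facet normal 1.0000 0.0000 0.0000
    outer loop
      vertex 8.7 3.3 0.0
      vertex 8.7 15.9 18.8
      vertex 8.7 3.3 18.8
    endloop
  endfacet
  facet normal 0.0000 1.0000 0.0000
    outer loop
      vertex 8.7 15.9 0.0
      vertex 0.0 15.9 0.0
      vertex 0.0 15.9 18.8
    endloop
  endfacet
  facet normal 0.0000 1.0000 0.0000
    outer loop
      vertex 8.7 15.9 0.0
      vertex 0.0 15.9 18.8
      vertex 8.7 15.9 18.8
    endloop
  endfacet
  facet normal -1.0000 0.0000 0.0000
    outer loop
      vertex 0.0 15.9 0.0
      vertex 0.0 0.0 0.0
      vertex 0.0 0.0 18.8
    endloop
  endfacet
  facet normal -1.0000 0.0000 0.0000
    outer loop
      vertex 0.0 15.9 0.0
      vertex 0.0 0.0 18.8
      vertex 0.0 15.9 18.8
    endloop
  endfacet
endsolid part

The G0 Z moves step by Δz≈2.4 mm. Every layer's G1 loop is the same polygon, so the solid is a straight extrusion of it from z=0 to z≈18.8. Closing with flat bottom and top caps and triangulating gives 20 facets — an L-shaped prism: outer 26.4 × 15.9 mm, arm thicknesses ≈ 3.3 mm (horizontal) and 8.7 mm (vertical), extruded 18.8 mm in z.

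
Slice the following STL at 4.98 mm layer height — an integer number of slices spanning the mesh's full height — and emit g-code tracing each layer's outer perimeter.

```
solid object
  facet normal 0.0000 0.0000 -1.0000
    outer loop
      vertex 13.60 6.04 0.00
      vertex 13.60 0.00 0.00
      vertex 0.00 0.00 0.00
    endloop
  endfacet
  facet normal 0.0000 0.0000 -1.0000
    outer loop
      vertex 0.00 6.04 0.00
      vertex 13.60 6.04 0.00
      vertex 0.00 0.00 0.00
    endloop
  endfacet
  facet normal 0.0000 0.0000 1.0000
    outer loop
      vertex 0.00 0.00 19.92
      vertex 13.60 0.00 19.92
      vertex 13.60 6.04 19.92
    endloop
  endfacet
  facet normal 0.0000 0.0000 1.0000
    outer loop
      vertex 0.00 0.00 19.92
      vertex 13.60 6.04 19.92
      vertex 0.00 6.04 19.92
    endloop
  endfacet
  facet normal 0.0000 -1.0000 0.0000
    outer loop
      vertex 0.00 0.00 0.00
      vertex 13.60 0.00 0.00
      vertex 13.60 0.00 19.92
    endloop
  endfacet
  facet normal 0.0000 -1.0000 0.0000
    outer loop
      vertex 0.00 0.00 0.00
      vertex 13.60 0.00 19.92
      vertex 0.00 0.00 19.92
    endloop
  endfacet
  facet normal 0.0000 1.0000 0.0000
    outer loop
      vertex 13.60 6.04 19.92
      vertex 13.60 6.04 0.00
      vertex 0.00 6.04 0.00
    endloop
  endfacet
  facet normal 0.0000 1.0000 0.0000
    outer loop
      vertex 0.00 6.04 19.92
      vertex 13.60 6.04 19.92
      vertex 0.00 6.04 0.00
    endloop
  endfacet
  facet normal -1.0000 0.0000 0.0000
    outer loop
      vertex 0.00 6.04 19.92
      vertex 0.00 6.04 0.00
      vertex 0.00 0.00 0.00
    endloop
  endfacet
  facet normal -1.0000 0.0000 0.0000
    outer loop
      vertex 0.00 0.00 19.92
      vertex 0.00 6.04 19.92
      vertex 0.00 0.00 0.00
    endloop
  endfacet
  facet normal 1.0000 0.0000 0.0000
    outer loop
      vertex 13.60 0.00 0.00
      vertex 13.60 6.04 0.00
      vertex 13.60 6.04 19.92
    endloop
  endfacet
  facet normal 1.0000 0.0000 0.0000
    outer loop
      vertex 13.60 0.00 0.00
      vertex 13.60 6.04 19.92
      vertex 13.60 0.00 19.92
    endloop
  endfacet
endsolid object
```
; perimeter-only toolpath
G21 ; units = mm
G90 ; absolute positioning
G28 ; home
; layer 1
G0 Z4.98
G0 X0.00 Y0.00
G1 X13.60 Y0.00
G1 X13.60 Y6.04
G1 X0.00 Y6.04
G1 X0.00 Y0.00
; layer 2
G0 Z9.96
G0 X0.00 Y0.00
G1 X13.60 Y0.00
G1 X13.60 Y6.04
G1 X0.00 Y6.04
G1 X0.00 Y0.00
; layer 3
G0 Z14.94
G0 X0.00 Y0.00
G1 X13.60 Y0.00
G1 X13.60 Y6.04
G1 X0.00 Y6.04
G1 X0.00 Y0.00
; layer 4
G0 Z19.92
G0 X0.00 Y0.00
G1 X13.60 Y0.00
G1 X13.60 Y6.04
G1 X0.00 Y6.04
G1 X0.00 Y0.00
M2 ; end

The solid is a rectangular box, roughly 13.6 × 6.04 mm footprint and 19.9 mm tall. Slicing at Δz = 4.98 mm — 4 equal slices spanning the solid's height, so layer i sits at z = i·h/4 — gives 4 non-empty perimeters. Each is a 4-segment closed polygon; G0 lifts to the layer z and rapids to the start vertex, then G1 traces the edges.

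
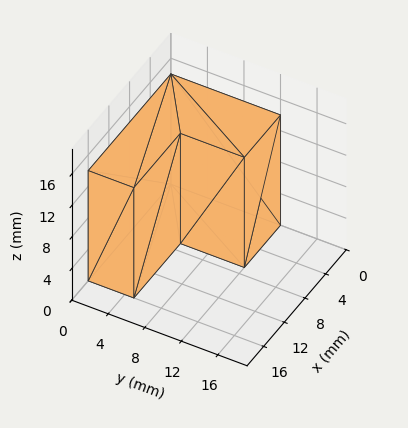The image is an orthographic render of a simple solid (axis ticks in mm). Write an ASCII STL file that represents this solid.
Reading the render: the shape is an L-shaped prism: outer 16 × 12 mm, arm thicknesses ≈ 5 mm (horizontal) and 7 mm (vertical), extruded 14 mm in z (dimensions read to the nearest mm from the axis ticks). For the STL, each face is triangulated and given an outward normal.

solid part
  facet normal 0.0000 0.0000 -1.0000
    outer loop
      vertex 16.0 5.0 0.0
      vertex 16.0 0.0 0.0
      vertex 0.0 0.0 0.0
    endloop
  endfacet
  facet normal 0.0000 0.0000 -1.0000
    outer loop
      vertex 7.0 5.0 0.0
      vertex 16.0 5.0 0.0
      vertex 0.0 0.0 0.0
    endloop
  endfacet
  facet normal 0.0000 0.0000 -1.0000
    outer loop
      vertex 7.0 12.0 0.0
      vertex 7.0 5.0 0.0
      vertex 0.0 0.0 0.0
    endloop
  endfacet
  facet normal 0.0000 0.0000 -1.0000
    outer loop
      vertex 0.0 12.0 0.0
      vertex 7.0 12.0 0.0
      vertex 0.0 0.0 0.0
    endloop
  endfacet
  facet normal 0.0000 0.0000 1.0000
    outer loop
      vertex 0.0 0.0 14.0
      vertex 16.0 0.0 14.0
      vertex 16.0 5.0 14.0
    endloop
  endfacet
  facet normal 0.0000 0.0000 1.0000
    outer loop
      vertex 0.0 0.0 14.0
      vertex 16.0 5.0 14.0
      vertex 7.0 5.0 14.0
    endloop
  endfacet
  facet normal 0.0000 0.0000 1.0000
    outer loop
      vertex 0.0 0.0 14.0
      vertex 7.0 5.0 14.0
      vertex 7.0 12.0 14.0
    endloop
  endfacet
  facet normal 0.0000 0.0000 1.0000
    outer loop
      vertex 0.0 0.0 14.0
      vertex 7.0 12.0 14.0
      vertex 0.0 12.0 14.0
    endloop
  endfacet
  facet normal 0.0000 -1.0000 0.0000
    outer loop
      vertex 0.0 0.0 0.0
      vertex 16.0 0.0 0.0
      vertex 16.0 0.0 14.0
    endloop
  endfacet
  facet normal 0.0000 -1.0000 0.0000
    outer loop
      vertex 0.0 0.0 0.0
      vertex 16.0 0.0 14.0
      vertex 0.0 0.0 14.0
    endloop
  endfacet
  facet normal 1.0000 0.0000 0.0000
    outer loop
      vertex 16.0 0.0 0.0
      vertex 16.0 5.0 0.0
      vertex 16.0 5.0 14.0
    endloop
  endfacet
  facet normal 1.0000 0.0000 0.0000
    outer loop
      vertex 16.0 0.0 0.0
      vertex 16.0 5.0 14.0
      vertex 16.0 0.0 14.0
    endloop
  endfacet
  facet normal 0.0000 1.0000 0.0000
    outer loop
      vertex 16.0 5.0 0.0
      vertex 7.0 5.0 0.0
      vertex 7.0 5.0 14.0
    endloop
  endfacet
  facet normal 0.0000 1.0000 0.0000
    outer loop
      vertex 16.0 5.0 0.0
      vertex 7.0 5.0 14.0
      vertex 16.0 5.0 14.0
    endloop
  endfacet
  facet normal 1.0000 0.0000 0.0000
    outer loop
      vertex 7.0 5.0 0.0
      vertex 7.0 12.0 0.0
      vertex 7.0 12.0 14.0
    endloop
  endfacet
  facet normal 1.0000 0.0000 0.0000
    outer loop
      vertex 7.0 5.0 0.0
      vertex 7.0 12.0 14.0
      vertex 7.0 5.0 14.0
    endloop
  endfacet
  facet normal 0.0000 1.0000 0.0000
    outer loop
      vertex 7.0 12.0 0.0
      vertex 0.0 12.0 0.0
      vertex 0.0 12.0 14.0
    endloop
  endfacet
  facet normal 0.0000 1.0000 0.0000
    outer loop
      vertex 7.0 12.0 0.0
      vertex 0.0 12.0 14.0
      vertex 7.0 12.0 14.0
    endloop
  endfacet
  facet normal -1.0000 0.0000 0.0000
    outer loop
      vertex 0.0 12.0 0.0
      vertex 0.0 0.0 0.0
      vertex 0.0 0.0 14.0
    endloop
  endfacet
  facet normal -1.0000 0.0000 0.0000
    outer loop
      vertex 0.0 12.0 0.0
      vertex 0.0 0.0 14.0
      vertex 0.0 12.0 14.0
    endloop
  endfacet
endsolid part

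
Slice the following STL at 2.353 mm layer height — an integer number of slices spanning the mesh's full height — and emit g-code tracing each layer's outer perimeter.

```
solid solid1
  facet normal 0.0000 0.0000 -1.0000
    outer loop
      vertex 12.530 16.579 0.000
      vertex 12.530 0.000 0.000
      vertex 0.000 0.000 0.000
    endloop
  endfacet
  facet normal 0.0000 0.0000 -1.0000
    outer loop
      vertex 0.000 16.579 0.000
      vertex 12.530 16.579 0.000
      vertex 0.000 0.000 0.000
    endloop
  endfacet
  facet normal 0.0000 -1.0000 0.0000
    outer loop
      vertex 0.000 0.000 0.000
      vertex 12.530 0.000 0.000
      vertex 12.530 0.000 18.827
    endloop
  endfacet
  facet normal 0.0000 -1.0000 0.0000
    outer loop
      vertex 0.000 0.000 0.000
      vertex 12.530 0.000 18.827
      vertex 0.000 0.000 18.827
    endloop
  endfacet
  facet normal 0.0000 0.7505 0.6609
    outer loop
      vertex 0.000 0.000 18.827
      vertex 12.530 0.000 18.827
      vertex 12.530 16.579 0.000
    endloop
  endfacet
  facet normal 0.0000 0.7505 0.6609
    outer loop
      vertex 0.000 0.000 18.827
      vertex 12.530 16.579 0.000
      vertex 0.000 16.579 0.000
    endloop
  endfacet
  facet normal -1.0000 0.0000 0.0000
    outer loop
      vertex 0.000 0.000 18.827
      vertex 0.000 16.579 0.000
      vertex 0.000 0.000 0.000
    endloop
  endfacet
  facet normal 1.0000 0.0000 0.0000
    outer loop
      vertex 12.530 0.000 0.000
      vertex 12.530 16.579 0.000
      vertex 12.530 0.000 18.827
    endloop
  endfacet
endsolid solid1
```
; perimeter-only toolpath
G21 ; units = mm
G90 ; absolute positioning
G28 ; home
; layer 1
G0 Z2.353
G0 X0.000 Y0.000
G1 X12.530 Y0.000
G1 X12.530 Y14.507
G1 X0.000 Y14.507
G1 X0.000 Y0.000
; layer 2
G0 Z4.707
G0 X0.000 Y0.000
G1 X12.530 Y0.000
G1 X12.530 Y12.434
G1 X0.000 Y12.434
G1 X0.000 Y0.000
; layer 3
G0 Z7.060
G0 X0.000 Y0.000
G1 X12.530 Y0.000
G1 X12.530 Y10.362
G1 X0.000 Y10.362
G1 X0.000 Y0.000
; layer 4
G0 Z9.414
G0 X0.000 Y0.000
G1 X12.530 Y0.000
G1 X12.530 Y8.290
G1 X0.000 Y8.290
G1 X0.000 Y0.000
; layer 5
G0 Z11.767
G0 X0.000 Y0.000
G1 X12.530 Y0.000
G1 X12.530 Y6.217
G1 X0.000 Y6.217
G1 X0.000 Y0.000
; layer 6
G0 Z14.120
G0 X0.000 Y0.000
G1 X12.530 Y0.000
G1 X12.530 Y4.145
G1 X0.000 Y4.145
G1 X0.000 Y0.000
; layer 7
G0 Z16.474
G0 X0.000 Y0.000
G1 X12.530 Y0.000
G1 X12.530 Y2.072
G1 X0.000 Y2.072
G1 X0.000 Y0.000
M2 ; end

The solid is a wedge (ramp): 12.5 × 16.6 mm base, rising to 18.8 mm along the y=0 edge and sloping linearly to z=0 at y=16.6. Slicing at Δz = 2.353 mm — 8 equal slices spanning the solid's height, so layer i sits at z = i·h/8 — gives 7 non-empty perimeters. Each is a 4-segment closed polygon; G0 lifts to the layer z and rapids to the start vertex, then G1 traces the edges. The cross-section shrinks linearly with z (the slice at the apex is degenerate and omitted).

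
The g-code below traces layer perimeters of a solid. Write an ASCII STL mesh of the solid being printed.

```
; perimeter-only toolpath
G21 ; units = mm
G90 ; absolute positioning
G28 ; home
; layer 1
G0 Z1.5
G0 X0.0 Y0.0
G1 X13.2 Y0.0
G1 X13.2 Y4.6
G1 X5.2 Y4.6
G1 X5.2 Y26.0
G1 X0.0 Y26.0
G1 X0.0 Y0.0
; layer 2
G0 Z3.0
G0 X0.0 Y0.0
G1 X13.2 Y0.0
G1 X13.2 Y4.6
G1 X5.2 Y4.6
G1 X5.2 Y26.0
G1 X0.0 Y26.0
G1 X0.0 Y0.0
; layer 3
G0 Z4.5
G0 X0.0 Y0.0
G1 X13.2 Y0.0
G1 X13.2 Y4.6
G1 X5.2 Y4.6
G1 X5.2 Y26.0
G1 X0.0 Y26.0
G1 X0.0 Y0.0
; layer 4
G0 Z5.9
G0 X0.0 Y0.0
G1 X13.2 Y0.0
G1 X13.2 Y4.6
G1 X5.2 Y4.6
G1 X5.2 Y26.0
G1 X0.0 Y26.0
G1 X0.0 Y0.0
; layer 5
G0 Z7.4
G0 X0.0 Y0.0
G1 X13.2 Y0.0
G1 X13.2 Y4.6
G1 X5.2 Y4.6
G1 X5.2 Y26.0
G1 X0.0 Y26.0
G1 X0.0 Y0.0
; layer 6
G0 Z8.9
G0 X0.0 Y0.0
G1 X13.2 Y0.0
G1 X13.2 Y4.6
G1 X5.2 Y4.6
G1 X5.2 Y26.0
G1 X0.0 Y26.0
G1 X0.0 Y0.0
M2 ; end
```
solid part
  facet normal 0.0000 0.0000 -1.0000
    outer loop
      vertex 13.2 4.6 0.0
      vertex 13.2 0.0 0.0
      vertex 0.0 0.0 0.0
    endloop
  endfacet
  facet normal 0.0000 0.0000 -1.0000
    outer loop
      vertex 5.2 4.6 0.0
      vertex 13.2 4.6 0.0
      vertex 0.0 0.0 0.0
    endloop
  endfacet
  facet normal 0.0000 0.0000 -1.0000
    outer loop
      vertex 5.2 26.0 0.0
      vertex 5.2 4.6 0.0
      vertex 0.0 0.0 0.0
    endloop
  endfacet
  facet normal 0.0000 0.0000 -1.0000
    outer loop
      vertex 0.0 26.0 0.0
      vertex 5.2 26.0 0.0
      vertex 0.0 0.0 0.0
    endloop
  endfacet
  facet normal 0.0000 0.0000 1.0000
    outer loop
      vertex 0.0 0.0 8.9
      vertex 13.2 0.0 8.9
      vertex 13.2 4.6 8.9
    endloop
  endfacet
  facet normal 0.0000 0.0000 1.0000
    outer loop
      vertex 0.0 0.0 8.9
      vertex 13.2 4.6 8.9
      vertex 5.2 4.6 8.9
    endloop
  endfacet
  facet normal 0.0000 0.0000 1.0000
    outer loop
      vertex 0.0 0.0 8.9
      vertex 5.2 4.6 8.9
      vertex 5.2 26.0 8.9
    endloop
  endfacet
  facet normal 0.0000 0.0000 1.0000
    outer loop
      vertex 0.0 0.0 8.9
      vertex 5.2 26.0 8.9
      vertex 0.0 26.0 8.9
    endloop
  endfacet
  facet normal 0.0000 -1.0000 0.0000
    outer loop
      vertex 0.0 0.0 0.0
      vertex 13.2 0.0 0.0
      vertex 13.2 0.0 8.9
    endloop
  endfacet
  facet normal 0.0000 -1.0000 0.0000
    outer loop
      vertex 0.0 0.0 0.0
      vertex 13.2 0.0 8.9
      vertex 0.0 0.0 8.9
    endloop
  endfacet
  facet normal 1.0000 0.0000 0.0000
    outer loop
      vertex 13.2 0.0 0.0
      vertex 13.2 4.6 0.0
      vertex 13.2 4.6 8.9
    endloop
  endfacet
  facet normal 1.0000 0.0000 0.0000
    outer loop
      vertex 13.2 0.0 0.0
      vertex 13.2 4.6 8.9
      vertex 13.2 0.0 8.9
    endloop
  endfacet
  facet normal 0.0000 1.0000 0.0000
    outer loop
      vertex 13.2 4.6 0.0
      vertex 5.2 4.6 0.0
      vertex 5.2 4.6 8.9
    endloop
  endfacet
  facet normal 0.0000 1.0000 0.0000
    outer loop
      vertex 13.2 4.6 0.0
      vertex 5.2 4.6 8.9
      vertex 13.2 4.6 8.9
    endloop
  endfacet
  facet normal 1.0000 0.0000 0.0000
    outer loop
      vertex 5.2 4.6 0.0
      vertex 5.2 26.0 0.0
      vertex 5.2 26.0 8.9
    endloop
  endfacet
  facet normal 1.0000 0.0000 0.0000
    outer loop
      vertex 5.2 4.6 0.0
      vertex 5.2 26.0 8.9
      vertex 5.2 4.6 8.9
    endloop
  endfacet
  facet normal 0.0000 1.0000 0.0000
    outer loop
      vertex 5.2 26.0 0.0
      vertex 0.0 26.0 0.0
      vertex 0.0 26.0 8.9
    endloop
  endfacet
  facet normal 0.0000 1.0000 0.0000
    outer loop
      vertex 5.2 26.0 0.0
      vertex 0.0 26.0 8.9
      vertex 5.2 26.0 8.9
    endloop
  endfacet
  facet normal -1.0000 0.0000 0.0000
    outer loop
      vertex 0.0 26.0 0.0
      vertex 0.0 0.0 0.0
      vertex 0.0 0.0 8.9
    endloop
  endfacet
  facet normal -1.0000 0.0000 0.0000
    outer loop
      vertex 0.0 26.0 0.0
      vertex 0.0 0.0 8.9
      vertex 0.0 26.0 8.9
    endloop
  endfacet
endsolid part

The G0 Z moves step by Δz≈1.5 mm. Every layer's G1 loop is the same polygon, so the solid is a straight extrusion of it from z=0 to z≈8.9. Closing with flat bottom and top caps and triangulating gives 20 facets — an L-shaped prism: outer 13.2 × 26 mm, arm thicknesses ≈ 4.6 mm (horizontal) and 5.2 mm (vertical), extruded 8.9 mm in z.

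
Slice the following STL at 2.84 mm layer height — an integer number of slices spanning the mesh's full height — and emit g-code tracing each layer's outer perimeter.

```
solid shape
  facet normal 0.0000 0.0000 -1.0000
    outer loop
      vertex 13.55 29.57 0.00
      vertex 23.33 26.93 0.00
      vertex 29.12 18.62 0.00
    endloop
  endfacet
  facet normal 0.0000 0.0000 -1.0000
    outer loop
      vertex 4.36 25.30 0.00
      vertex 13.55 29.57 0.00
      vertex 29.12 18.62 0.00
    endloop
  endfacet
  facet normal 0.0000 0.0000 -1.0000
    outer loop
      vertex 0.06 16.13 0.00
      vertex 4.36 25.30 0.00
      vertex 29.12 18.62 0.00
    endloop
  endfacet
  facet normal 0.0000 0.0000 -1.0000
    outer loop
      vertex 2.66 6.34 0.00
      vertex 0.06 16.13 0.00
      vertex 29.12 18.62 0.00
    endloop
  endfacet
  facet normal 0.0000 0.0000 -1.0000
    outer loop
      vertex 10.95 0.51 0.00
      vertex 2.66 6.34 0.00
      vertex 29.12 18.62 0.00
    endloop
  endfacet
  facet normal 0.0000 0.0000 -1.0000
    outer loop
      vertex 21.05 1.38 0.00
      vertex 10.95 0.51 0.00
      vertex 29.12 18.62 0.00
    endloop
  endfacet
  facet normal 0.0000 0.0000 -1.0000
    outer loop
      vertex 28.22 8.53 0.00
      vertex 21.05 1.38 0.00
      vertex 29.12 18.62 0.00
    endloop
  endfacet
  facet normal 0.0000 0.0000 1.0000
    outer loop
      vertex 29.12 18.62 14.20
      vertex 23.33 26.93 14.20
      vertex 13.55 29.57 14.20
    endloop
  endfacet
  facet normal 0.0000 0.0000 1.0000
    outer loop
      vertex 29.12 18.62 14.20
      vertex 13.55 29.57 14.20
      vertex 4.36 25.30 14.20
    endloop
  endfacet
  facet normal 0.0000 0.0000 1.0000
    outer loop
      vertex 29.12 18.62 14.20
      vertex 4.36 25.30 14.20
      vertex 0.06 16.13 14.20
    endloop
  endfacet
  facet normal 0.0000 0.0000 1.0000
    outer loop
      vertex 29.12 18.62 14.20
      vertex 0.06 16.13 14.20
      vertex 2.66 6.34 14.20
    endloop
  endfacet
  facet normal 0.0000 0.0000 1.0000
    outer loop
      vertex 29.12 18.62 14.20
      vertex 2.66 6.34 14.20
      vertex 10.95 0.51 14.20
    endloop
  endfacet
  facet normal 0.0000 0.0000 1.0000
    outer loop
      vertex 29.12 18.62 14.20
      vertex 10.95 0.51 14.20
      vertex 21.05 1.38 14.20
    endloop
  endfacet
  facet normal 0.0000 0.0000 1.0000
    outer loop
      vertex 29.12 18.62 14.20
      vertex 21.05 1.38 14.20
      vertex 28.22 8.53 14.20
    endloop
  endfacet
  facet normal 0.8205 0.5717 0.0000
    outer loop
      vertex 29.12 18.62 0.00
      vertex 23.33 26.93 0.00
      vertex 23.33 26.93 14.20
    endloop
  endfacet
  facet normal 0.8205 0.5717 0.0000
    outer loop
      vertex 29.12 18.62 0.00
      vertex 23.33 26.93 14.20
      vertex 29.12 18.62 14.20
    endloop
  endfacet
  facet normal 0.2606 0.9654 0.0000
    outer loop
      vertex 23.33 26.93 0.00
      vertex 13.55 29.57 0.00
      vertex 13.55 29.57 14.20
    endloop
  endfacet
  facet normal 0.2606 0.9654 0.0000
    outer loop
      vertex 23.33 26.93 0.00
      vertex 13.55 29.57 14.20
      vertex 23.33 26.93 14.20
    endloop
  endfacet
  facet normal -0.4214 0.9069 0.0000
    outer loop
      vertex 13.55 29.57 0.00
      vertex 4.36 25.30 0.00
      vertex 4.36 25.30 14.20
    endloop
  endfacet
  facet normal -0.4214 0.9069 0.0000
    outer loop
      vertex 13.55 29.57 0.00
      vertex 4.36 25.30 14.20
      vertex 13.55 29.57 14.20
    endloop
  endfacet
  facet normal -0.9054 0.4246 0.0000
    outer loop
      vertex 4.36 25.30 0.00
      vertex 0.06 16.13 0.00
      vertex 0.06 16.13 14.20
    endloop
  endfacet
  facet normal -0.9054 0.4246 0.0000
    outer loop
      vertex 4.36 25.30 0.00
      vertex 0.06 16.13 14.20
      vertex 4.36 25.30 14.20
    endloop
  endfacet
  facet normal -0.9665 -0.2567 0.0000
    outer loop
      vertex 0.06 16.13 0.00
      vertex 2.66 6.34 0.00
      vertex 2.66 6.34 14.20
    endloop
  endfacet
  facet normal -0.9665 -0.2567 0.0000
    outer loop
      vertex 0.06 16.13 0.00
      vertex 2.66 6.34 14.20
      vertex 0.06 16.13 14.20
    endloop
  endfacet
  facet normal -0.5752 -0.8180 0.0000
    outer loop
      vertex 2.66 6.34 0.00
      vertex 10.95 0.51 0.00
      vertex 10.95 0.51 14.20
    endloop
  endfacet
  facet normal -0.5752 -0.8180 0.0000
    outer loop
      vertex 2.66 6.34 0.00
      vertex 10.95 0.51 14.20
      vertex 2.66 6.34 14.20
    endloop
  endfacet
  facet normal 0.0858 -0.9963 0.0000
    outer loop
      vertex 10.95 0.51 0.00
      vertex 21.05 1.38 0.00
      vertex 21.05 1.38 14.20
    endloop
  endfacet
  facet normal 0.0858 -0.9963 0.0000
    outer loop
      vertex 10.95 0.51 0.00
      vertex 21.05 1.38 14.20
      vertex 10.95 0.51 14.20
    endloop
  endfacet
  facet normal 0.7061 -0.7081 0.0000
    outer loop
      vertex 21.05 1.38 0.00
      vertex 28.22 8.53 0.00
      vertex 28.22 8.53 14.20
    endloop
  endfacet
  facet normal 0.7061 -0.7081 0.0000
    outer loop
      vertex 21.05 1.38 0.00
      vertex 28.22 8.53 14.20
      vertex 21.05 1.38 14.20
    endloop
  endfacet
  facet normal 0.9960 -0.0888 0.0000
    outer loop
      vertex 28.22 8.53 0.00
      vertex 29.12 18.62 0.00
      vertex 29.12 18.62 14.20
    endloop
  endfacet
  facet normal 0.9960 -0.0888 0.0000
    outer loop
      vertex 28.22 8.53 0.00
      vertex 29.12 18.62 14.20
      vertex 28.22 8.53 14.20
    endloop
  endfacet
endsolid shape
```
; perimeter-only toolpath
G21 ; units = mm
G90 ; absolute positioning
G28 ; home
; layer 1
G0 Z2.84
G0 X29.12 Y18.62
G1 X23.33 Y26.93
G1 X13.55 Y29.57
G1 X4.36 Y25.30
G1 X0.06 Y16.13
G1 X2.66 Y6.34
G1 X10.95 Y0.51
G1 X21.05 Y1.38
G1 X28.22 Y8.53
G1 X29.12 Y18.62
; layer 2
G0 Z5.68
G0 X29.12 Y18.62
G1 X23.33 Y26.93
G1 X13.55 Y29.57
G1 X4.36 Y25.30
G1 X0.06 Y16.13
G1 X2.66 Y6.34
G1 X10.95 Y0.51
G1 X21.05 Y1.38
G1 X28.22 Y8.53
G1 X29.12 Y18.62
; layer 3
G0 Z8.52
G0 X29.12 Y18.62
G1 X23.33 Y26.93
G1 X13.55 Y29.57
G1 X4.36 Y25.30
G1 X0.06 Y16.13
G1 X2.66 Y6.34
G1 X10.95 Y0.51
G1 X21.05 Y1.38
G1 X28.22 Y8.53
G1 X29.12 Y18.62
; layer 4
G0 Z11.36
G0 X29.12 Y18.62
G1 X23.33 Y26.93
G1 X13.55 Y29.57
G1 X4.36 Y25.30
G1 X0.06 Y16.13
G1 X2.66 Y6.34
G1 X10.95 Y0.51
G1 X21.05 Y1.38
G1 X28.22 Y8.53
G1 X29.12 Y18.62
; layer 5
G0 Z14.20
G0 X29.12 Y18.62
G1 X23.33 Y26.93
G1 X13.55 Y29.57
G1 X4.36 Y25.30
G1 X0.06 Y16.13
G1 X2.66 Y6.34
G1 X10.95 Y0.51
G1 X21.05 Y1.38
G1 X28.22 Y8.53
G1 X29.12 Y18.62
M2 ; end

The solid is a regular 9-sided prism (a cylinder approximated with 9 flat sides), circumscribed radius ≈ 14.8 mm, height ≈ 14.2 mm. Slicing at Δz = 2.84 mm — 5 equal slices spanning the solid's height, so layer i sits at z = i·h/5 — gives 5 non-empty perimeters. Each is a 9-segment closed polygon; G0 lifts to the layer z and rapids to the start vertex, then G1 traces the edges.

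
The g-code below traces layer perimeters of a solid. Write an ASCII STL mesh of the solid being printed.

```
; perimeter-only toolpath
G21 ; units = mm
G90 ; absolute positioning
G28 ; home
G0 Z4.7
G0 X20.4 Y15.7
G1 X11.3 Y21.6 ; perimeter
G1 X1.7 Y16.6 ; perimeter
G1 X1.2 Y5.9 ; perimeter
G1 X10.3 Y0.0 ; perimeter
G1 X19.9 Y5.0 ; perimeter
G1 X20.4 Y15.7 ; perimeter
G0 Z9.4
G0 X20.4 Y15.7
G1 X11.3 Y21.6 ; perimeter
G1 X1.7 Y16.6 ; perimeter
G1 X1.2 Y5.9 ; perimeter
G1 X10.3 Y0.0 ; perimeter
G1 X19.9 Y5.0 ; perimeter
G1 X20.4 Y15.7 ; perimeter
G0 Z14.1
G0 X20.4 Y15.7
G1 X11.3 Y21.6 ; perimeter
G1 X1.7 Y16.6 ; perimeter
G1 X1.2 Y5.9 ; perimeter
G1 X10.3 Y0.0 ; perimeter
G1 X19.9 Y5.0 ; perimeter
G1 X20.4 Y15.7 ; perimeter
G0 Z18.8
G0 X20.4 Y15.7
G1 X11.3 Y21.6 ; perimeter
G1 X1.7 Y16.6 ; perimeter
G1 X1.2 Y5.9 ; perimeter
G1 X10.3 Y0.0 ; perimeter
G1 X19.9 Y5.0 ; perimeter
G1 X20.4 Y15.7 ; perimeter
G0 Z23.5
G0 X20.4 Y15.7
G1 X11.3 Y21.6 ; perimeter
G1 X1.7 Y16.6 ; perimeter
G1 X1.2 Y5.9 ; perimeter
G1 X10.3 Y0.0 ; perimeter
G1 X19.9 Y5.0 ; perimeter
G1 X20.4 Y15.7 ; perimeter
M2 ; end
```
solid part
  facet normal 0.0000 0.0000 -1.0000
    outer loop
      vertex 1.7 16.6 0.0
      vertex 11.3 21.6 0.0
      vertex 20.4 15.7 0.0
    endloop
  endfacet
  facet normal 0.0000 0.0000 -1.0000
    outer loop
      vertex 1.2 5.9 0.0
      vertex 1.7 16.6 0.0
      vertex 20.4 15.7 0.0
    endloop
  endfacet
  facet normal 0.0000 0.0000 -1.0000
    outer loop
      vertex 10.3 0.0 0.0
      vertex 1.2 5.9 0.0
      vertex 20.4 15.7 0.0
    endloop
  endfacet
  facet normal 0.0000 0.0000 -1.0000
    outer loop
      vertex 19.9 5.0 0.0
      vertex 10.3 0.0 0.0
      vertex 20.4 15.7 0.0
    endloop
  endfacet
  facet normal 0.0000 0.0000 1.0000
    outer loop
      vertex 20.4 15.7 23.5
      vertex 11.3 21.6 23.5
      vertex 1.7 16.6 23.5
    endloop
  endfacet
  facet normal 0.0000 0.0000 1.0000
    outer loop
      vertex 20.4 15.7 23.5
      vertex 1.7 16.6 23.5
      vertex 1.2 5.9 23.5
    endloop
  endfacet
  facet normal 0.0000 0.0000 1.0000
    outer loop
      vertex 20.4 15.7 23.5
      vertex 1.2 5.9 23.5
      vertex 10.3 0.0 23.5
    endloop
  endfacet
  facet normal 0.0000 0.0000 1.0000
    outer loop
      vertex 20.4 15.7 23.5
      vertex 10.3 0.0 23.5
      vertex 19.9 5.0 23.5
    endloop
  endfacet
  facet normal 0.5440 0.8391 0.0000
    outer loop
      vertex 20.4 15.7 0.0
      vertex 11.3 21.6 0.0
      vertex 11.3 21.6 23.5
    endloop
  endfacet
  facet normal 0.5440 0.8391 0.0000
    outer loop
      vertex 20.4 15.7 0.0
      vertex 11.3 21.6 23.5
      vertex 20.4 15.7 23.5
    endloop
  endfacet
  facet normal -0.4619 0.8869 0.0000
    outer loop
      vertex 11.3 21.6 0.0
      vertex 1.7 16.6 0.0
      vertex 1.7 16.6 23.5
    endloop
  endfacet
  facet normal -0.4619 0.8869 0.0000
    outer loop
      vertex 11.3 21.6 0.0
      vertex 1.7 16.6 23.5
      vertex 11.3 21.6 23.5
    endloop
  endfacet
  facet normal -0.9989 0.0467 0.0000
    outer loop
      vertex 1.7 16.6 0.0
      vertex 1.2 5.9 0.0
      vertex 1.2 5.9 23.5
    endloop
  endfacet
  facet normal -0.9989 0.0467 0.0000
    outer loop
      vertex 1.7 16.6 0.0
      vertex 1.2 5.9 23.5
      vertex 1.7 16.6 23.5
    endloop
  endfacet
  facet normal -0.5440 -0.8391 0.0000
    outer loop
      vertex 1.2 5.9 0.0
      vertex 10.3 0.0 0.0
      vertex 10.3 0.0 23.5
    endloop
  endfacet
  facet normal -0.5440 -0.8391 0.0000
    outer loop
      vertex 1.2 5.9 0.0
      vertex 10.3 0.0 23.5
      vertex 1.2 5.9 23.5
    endloop
  endfacet
  facet normal 0.4619 -0.8869 0.0000
    outer loop
      vertex 10.3 0.0 0.0
      vertex 19.9 5.0 0.0
      vertex 19.9 5.0 23.5
    endloop
  endfacet
  facet normal 0.4619 -0.8869 0.0000
    outer loop
      vertex 10.3 0.0 0.0
      vertex 19.9 5.0 23.5
      vertex 10.3 0.0 23.5
    endloop
  endfacet
  facet normal 0.9989 -0.0467 0.0000
    outer loop
      vertex 19.9 5.0 0.0
      vertex 20.4 15.7 0.0
      vertex 20.4 15.7 23.5
    endloop
  endfacet
  facet normal 0.9989 -0.0467 0.0000
    outer loop
      vertex 19.9 5.0 0.0
      vertex 20.4 15.7 23.5
      vertex 19.9 5.0 23.5
    endloop
  endfacet
endsolid part

The G0 Z moves step by Δz≈4.7 mm. Every layer's G1 loop is the same polygon, so the solid is a straight extrusion of it from z=0 to z≈23.5. Closing with flat bottom and top caps and triangulating gives 20 facets — a regular 6-sided prism (a cylinder approximated with 6 flat sides), circumscribed radius ≈ 10.8 mm, height ≈ 23.5 mm.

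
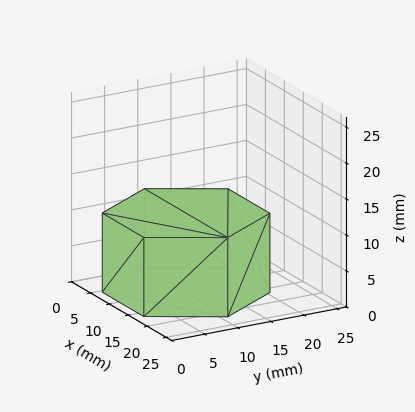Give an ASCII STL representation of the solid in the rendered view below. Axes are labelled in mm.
Reading the render: the shape is a regular 6-sided prism (a cylinder approximated with 6 flat sides), circumscribed radius ≈ 11 mm, height ≈ 11 mm (dimensions read to the nearest mm from the axis ticks). For the STL, each face is triangulated and given an outward normal.

solid part
  facet normal 0.0000 0.0000 -1.0000
    outer loop
      vertex 5.5 20.5 0.0
      vertex 16.5 20.5 0.0
      vertex 22.0 11.0 0.0
    endloop
  endfacet
  facet normal 0.0000 0.0000 -1.0000
    outer loop
      vertex 0.0 11.0 0.0
      vertex 5.5 20.5 0.0
      vertex 22.0 11.0 0.0
    endloop
  endfacet
  facet normal 0.0000 0.0000 -1.0000
    outer loop
      vertex 5.5 1.5 0.0
      vertex 0.0 11.0 0.0
      vertex 22.0 11.0 0.0
    endloop
  endfacet
  facet normal 0.0000 0.0000 -1.0000
    outer loop
      vertex 16.5 1.5 0.0
      vertex 5.5 1.5 0.0
      vertex 22.0 11.0 0.0
    endloop
  endfacet
  facet normal 0.0000 0.0000 1.0000
    outer loop
      vertex 22.0 11.0 11.0
      vertex 16.5 20.5 11.0
      vertex 5.5 20.5 11.0
    endloop
  endfacet
  facet normal 0.0000 0.0000 1.0000
    outer loop
      vertex 22.0 11.0 11.0
      vertex 5.5 20.5 11.0
      vertex 0.0 11.0 11.0
    endloop
  endfacet
  facet normal 0.0000 0.0000 1.0000
    outer loop
      vertex 22.0 11.0 11.0
      vertex 0.0 11.0 11.0
      vertex 5.5 1.5 11.0
    endloop
  endfacet
  facet normal 0.0000 0.0000 1.0000
    outer loop
      vertex 22.0 11.0 11.0
      vertex 5.5 1.5 11.0
      vertex 16.5 1.5 11.0
    endloop
  endfacet
  facet normal 0.8654 0.5010 0.0000
    outer loop
      vertex 22.0 11.0 0.0
      vertex 16.5 20.5 0.0
      vertex 16.5 20.5 11.0
    endloop
  endfacet
  facet normal 0.8654 0.5010 0.0000
    outer loop
      vertex 22.0 11.0 0.0
      vertex 16.5 20.5 11.0
      vertex 22.0 11.0 11.0
    endloop
  endfacet
  facet normal 0.0000 1.0000 0.0000
    outer loop
      vertex 16.5 20.5 0.0
      vertex 5.5 20.5 0.0
      vertex 5.5 20.5 11.0
    endloop
  endfacet
  facet normal 0.0000 1.0000 0.0000
    outer loop
      vertex 16.5 20.5 0.0
      vertex 5.5 20.5 11.0
      vertex 16.5 20.5 11.0
    endloop
  endfacet
  facet normal -0.8654 0.5010 0.0000
    outer loop
      vertex 5.5 20.5 0.0
      vertex 0.0 11.0 0.0
      vertex 0.0 11.0 11.0
    endloop
  endfacet
  facet normal -0.8654 0.5010 0.0000
    outer loop
      vertex 5.5 20.5 0.0
      vertex 0.0 11.0 11.0
      vertex 5.5 20.5 11.0
    endloop
  endfacet
  facet normal -0.8654 -0.5010 0.0000
    outer loop
      vertex 0.0 11.0 0.0
      vertex 5.5 1.5 0.0
      vertex 5.5 1.5 11.0
    endloop
  endfacet
  facet normal -0.8654 -0.5010 0.0000
    outer loop
      vertex 0.0 11.0 0.0
      vertex 5.5 1.5 11.0
      vertex 0.0 11.0 11.0
    endloop
  endfacet
  facet normal 0.0000 -1.0000 0.0000
    outer loop
      vertex 5.5 1.5 0.0
      vertex 16.5 1.5 0.0
      vertex 16.5 1.5 11.0
    endloop
  endfacet
  facet normal 0.0000 -1.0000 0.0000
    outer loop
      vertex 5.5 1.5 0.0
      vertex 16.5 1.5 11.0
      vertex 5.5 1.5 11.0
    endloop
  endfacet
  facet normal 0.8654 -0.5010 0.0000
    outer loop
      vertex 16.5 1.5 0.0
      vertex 22.0 11.0 0.0
      vertex 22.0 11.0 11.0
    endloop
  endfacet
  facet normal 0.8654 -0.5010 0.0000
    outer loop
      vertex 16.5 1.5 0.0
      vertex 22.0 11.0 11.0
      vertex 16.5 1.5 11.0
    endloop
  endfacet
endsolid part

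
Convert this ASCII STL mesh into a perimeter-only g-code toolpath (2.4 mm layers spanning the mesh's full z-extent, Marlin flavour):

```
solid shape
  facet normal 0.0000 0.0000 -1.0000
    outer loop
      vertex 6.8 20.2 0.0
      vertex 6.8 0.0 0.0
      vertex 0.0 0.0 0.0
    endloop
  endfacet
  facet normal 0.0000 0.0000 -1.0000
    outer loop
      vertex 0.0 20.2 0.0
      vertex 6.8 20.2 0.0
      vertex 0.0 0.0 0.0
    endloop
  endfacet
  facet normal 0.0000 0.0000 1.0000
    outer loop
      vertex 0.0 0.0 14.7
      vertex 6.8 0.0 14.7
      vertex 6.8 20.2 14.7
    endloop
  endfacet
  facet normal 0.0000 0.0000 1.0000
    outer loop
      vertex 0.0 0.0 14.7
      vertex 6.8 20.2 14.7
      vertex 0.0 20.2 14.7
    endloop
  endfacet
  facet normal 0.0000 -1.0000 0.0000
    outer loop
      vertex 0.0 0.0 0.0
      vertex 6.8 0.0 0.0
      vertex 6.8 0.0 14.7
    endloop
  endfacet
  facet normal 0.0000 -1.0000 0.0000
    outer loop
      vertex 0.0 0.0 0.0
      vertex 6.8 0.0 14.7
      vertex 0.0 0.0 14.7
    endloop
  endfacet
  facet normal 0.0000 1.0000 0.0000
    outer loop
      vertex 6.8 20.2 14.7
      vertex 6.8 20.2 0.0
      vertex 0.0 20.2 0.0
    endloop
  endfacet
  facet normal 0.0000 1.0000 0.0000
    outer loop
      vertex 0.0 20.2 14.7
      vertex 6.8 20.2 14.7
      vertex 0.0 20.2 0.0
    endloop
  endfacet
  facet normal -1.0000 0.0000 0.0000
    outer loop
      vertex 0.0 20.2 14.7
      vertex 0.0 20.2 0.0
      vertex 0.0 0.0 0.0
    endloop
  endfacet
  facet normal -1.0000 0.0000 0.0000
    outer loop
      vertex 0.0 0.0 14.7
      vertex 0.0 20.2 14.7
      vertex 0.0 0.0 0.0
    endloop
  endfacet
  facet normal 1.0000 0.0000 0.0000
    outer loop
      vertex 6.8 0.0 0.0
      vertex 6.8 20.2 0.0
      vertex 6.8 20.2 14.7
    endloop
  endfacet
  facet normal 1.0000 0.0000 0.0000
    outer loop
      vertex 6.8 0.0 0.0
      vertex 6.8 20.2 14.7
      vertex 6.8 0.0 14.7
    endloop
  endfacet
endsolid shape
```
; perimeter-only toolpath
G21 ; units = mm
G90 ; absolute positioning
G28 ; home
; layer 1
G0 Z2.4
G0 X0.0 Y0.0
G1 X6.8 Y0.0
G1 X6.8 Y20.2
G1 X0.0 Y20.2
G1 X0.0 Y0.0
; layer 2
G0 Z4.9
G0 X0.0 Y0.0
G1 X6.8 Y0.0
G1 X6.8 Y20.2
G1 X0.0 Y20.2
G1 X0.0 Y0.0
; layer 3
G0 Z7.3
G0 X0.0 Y0.0
G1 X6.8 Y0.0
G1 X6.8 Y20.2
G1 X0.0 Y20.2
G1 X0.0 Y0.0
; layer 4
G0 Z9.8
G0 X0.0 Y0.0
G1 X6.8 Y0.0
G1 X6.8 Y20.2
G1 X0.0 Y20.2
G1 X0.0 Y0.0
; layer 5
G0 Z12.2
G0 X0.0 Y0.0
G1 X6.8 Y0.0
G1 X6.8 Y20.2
G1 X0.0 Y20.2
G1 X0.0 Y0.0
; layer 6
G0 Z14.7
G0 X0.0 Y0.0
G1 X6.8 Y0.0
G1 X6.8 Y20.2
G1 X0.0 Y20.2
G1 X0.0 Y0.0
M2 ; end

The solid is a rectangular box, roughly 6.8 × 20.2 mm footprint and 14.7 mm tall. Slicing at Δz = 2.4 mm — 6 equal slices spanning the solid's height, so layer i sits at z = i·h/6 — gives 6 non-empty perimeters. Each is a 4-segment closed polygon; G0 lifts to the layer z and rapids to the start vertex, then G1 traces the edges.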